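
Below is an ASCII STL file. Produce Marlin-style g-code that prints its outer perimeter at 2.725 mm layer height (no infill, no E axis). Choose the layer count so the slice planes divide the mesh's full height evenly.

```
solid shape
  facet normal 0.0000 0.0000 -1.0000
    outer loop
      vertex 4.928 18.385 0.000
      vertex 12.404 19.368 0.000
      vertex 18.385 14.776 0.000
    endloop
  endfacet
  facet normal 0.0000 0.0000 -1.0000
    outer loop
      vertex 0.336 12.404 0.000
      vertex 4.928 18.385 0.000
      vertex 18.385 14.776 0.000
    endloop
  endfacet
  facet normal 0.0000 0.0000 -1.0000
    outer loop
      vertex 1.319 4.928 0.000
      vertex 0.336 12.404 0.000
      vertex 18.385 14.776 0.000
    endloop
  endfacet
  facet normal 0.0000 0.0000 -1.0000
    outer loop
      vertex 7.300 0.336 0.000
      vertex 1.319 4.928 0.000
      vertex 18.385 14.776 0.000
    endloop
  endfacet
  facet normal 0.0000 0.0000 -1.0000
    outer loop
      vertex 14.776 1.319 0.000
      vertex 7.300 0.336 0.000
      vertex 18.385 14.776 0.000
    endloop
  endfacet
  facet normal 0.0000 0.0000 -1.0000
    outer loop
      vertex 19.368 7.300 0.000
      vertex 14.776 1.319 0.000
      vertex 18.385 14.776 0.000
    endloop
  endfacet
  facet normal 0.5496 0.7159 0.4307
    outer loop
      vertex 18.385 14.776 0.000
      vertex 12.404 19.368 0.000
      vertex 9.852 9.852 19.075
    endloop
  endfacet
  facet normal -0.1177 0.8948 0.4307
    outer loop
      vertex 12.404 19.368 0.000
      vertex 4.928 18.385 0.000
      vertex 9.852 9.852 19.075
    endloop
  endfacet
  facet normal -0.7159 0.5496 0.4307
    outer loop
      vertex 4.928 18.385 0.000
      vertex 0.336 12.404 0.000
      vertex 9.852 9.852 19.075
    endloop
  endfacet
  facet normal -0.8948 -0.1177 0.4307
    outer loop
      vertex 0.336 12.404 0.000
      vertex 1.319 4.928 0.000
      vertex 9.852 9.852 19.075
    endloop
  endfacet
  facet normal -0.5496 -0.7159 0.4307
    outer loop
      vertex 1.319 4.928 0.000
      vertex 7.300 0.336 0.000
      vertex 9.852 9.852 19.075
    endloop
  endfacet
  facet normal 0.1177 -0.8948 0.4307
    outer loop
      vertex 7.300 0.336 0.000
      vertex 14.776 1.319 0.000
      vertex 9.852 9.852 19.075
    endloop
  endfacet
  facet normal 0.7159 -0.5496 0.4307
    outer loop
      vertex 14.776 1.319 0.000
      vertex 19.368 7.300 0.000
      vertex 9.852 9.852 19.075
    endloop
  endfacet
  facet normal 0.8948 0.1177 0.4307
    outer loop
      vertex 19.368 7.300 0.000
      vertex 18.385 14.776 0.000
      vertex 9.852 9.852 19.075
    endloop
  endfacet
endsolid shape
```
; perimeter-only toolpath
G21 ; units = mm
G90 ; absolute positioning
G28 ; home
; layer 1
G0 Z2.725
G0 X17.166 Y14.073
G1 X12.039 Y18.009
G1 X5.631 Y17.166
G1 X1.695 Y12.039
G1 X2.538 Y5.631
G1 X7.665 Y1.695
G1 X14.073 Y2.538
G1 X18.009 Y7.665
G1 X17.166 Y14.073
; layer 2
G0 Z5.450
G0 X15.947 Y13.369
G1 X11.675 Y16.649
G1 X6.335 Y15.947
G1 X3.055 Y11.675
G1 X3.757 Y6.335
G1 X8.029 Y3.055
G1 X13.369 Y3.757
G1 X16.649 Y8.029
G1 X15.947 Y13.369
; layer 3
G0 Z8.175
G0 X14.728 Y12.666
G1 X11.310 Y15.290
G1 X7.038 Y14.728
G1 X4.414 Y11.310
G1 X4.976 Y7.038
G1 X8.394 Y4.414
G1 X12.666 Y4.976
G1 X15.290 Y8.394
G1 X14.728 Y12.666
; layer 4
G0 Z10.900
G0 X13.509 Y11.962
G1 X10.946 Y13.930
G1 X7.742 Y13.509
G1 X5.774 Y10.946
G1 X6.195 Y7.742
G1 X8.758 Y5.774
G1 X11.962 Y6.195
G1 X13.930 Y8.758
G1 X13.509 Y11.962
; layer 5
G0 Z13.625
G0 X12.290 Y11.259
G1 X10.581 Y12.571
G1 X8.445 Y12.290
G1 X7.133 Y10.581
G1 X7.414 Y8.445
G1 X9.123 Y7.133
G1 X11.259 Y7.414
G1 X12.571 Y9.123
G1 X12.290 Y11.259
; layer 6
G0 Z16.350
G0 X11.071 Y10.555
G1 X10.217 Y11.211
G1 X9.149 Y11.071
G1 X8.493 Y10.217
G1 X8.633 Y9.149
G1 X9.487 Y8.493
G1 X10.555 Y8.633
G1 X11.211 Y9.487
G1 X11.071 Y10.555
M2 ; end

The solid is a regular 8-sided pyramid, base circumscribed radius ≈ 9.85 mm, apex at z ≈ 19.1 mm. Slicing at Δz = 2.725 mm — 7 equal slices spanning the solid's height, so layer i sits at z = i·h/7 — gives 6 non-empty perimeters. Each is a 8-segment closed polygon; G0 lifts to the layer z and rapids to the start vertex, then G1 traces the edges. The cross-section shrinks linearly with z (the slice at the apex is degenerate and omitted).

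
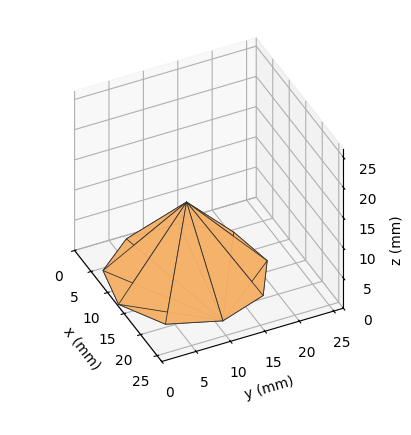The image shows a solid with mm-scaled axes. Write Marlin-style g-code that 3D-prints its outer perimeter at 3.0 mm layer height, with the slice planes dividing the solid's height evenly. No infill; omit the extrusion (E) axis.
Reading the render: the shape is a regular 9-sided pyramid, base circumscribed radius ≈ 11 mm, apex at z ≈ 12 mm (dimensions read to the nearest mm from the axis ticks). For the g-code, the solid's height is divided into equal slices at the stated Δz and each level perimeter traced with G1 moves after a G0 lift.

; perimeter-only toolpath
G21 ; units = mm
G90 ; absolute positioning
G28 ; home
; layer 1
G0 Z3.0
G0 X19.2 Y11.0
G1 X17.3 Y16.3
G1 X12.4 Y19.1
G1 X6.9 Y18.1
G1 X3.3 Y13.9
G1 X3.3 Y8.2
G1 X6.9 Y3.9
G1 X12.4 Y2.9
G1 X17.3 Y5.7
G1 X19.2 Y11.0
; layer 2
G0 Z6.0
G0 X16.5 Y11.0
G1 X15.2 Y14.6
G1 X11.9 Y16.4
G1 X8.2 Y15.8
G1 X5.8 Y12.9
G1 X5.8 Y9.1
G1 X8.2 Y6.2
G1 X11.9 Y5.6
G1 X15.2 Y7.5
G1 X16.5 Y11.0
; layer 3
G0 Z9.0
G0 X13.8 Y11.0
G1 X13.1 Y12.8
G1 X11.5 Y13.7
G1 X9.6 Y13.4
G1 X8.4 Y11.9
G1 X8.4 Y10.1
G1 X9.6 Y8.6
G1 X11.5 Y8.3
G1 X13.1 Y9.2
G1 X13.8 Y11.0
M2 ; end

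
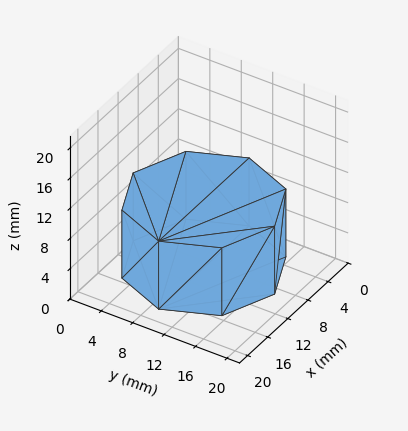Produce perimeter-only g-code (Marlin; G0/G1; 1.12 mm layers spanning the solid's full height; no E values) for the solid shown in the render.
Reading the render: the shape is a regular 8-sided prism (a cylinder approximated with 8 flat sides), circumscribed radius ≈ 9 mm, height ≈ 9 mm (dimensions read to the nearest mm from the axis ticks). For the g-code, the solid's height is divided into equal slices at the stated Δz and each level perimeter traced with G1 moves after a G0 lift.

; perimeter-only toolpath
G21 ; units = mm
G90 ; absolute positioning
G28 ; home
; layer 1
G0 Z1.12
G0 X18.00 Y9.00
G1 X15.36 Y15.36
G1 X9.00 Y18.00
G1 X2.64 Y15.36
G1 X0.00 Y9.00
G1 X2.64 Y2.64
G1 X9.00 Y0.00
G1 X15.36 Y2.64
G1 X18.00 Y9.00
; layer 2
G0 Z2.25
G0 X18.00 Y9.00
G1 X15.36 Y15.36
G1 X9.00 Y18.00
G1 X2.64 Y15.36
G1 X0.00 Y9.00
G1 X2.64 Y2.64
G1 X9.00 Y0.00
G1 X15.36 Y2.64
G1 X18.00 Y9.00
; layer 3
G0 Z3.38
G0 X18.00 Y9.00
G1 X15.36 Y15.36
G1 X9.00 Y18.00
G1 X2.64 Y15.36
G1 X0.00 Y9.00
G1 X2.64 Y2.64
G1 X9.00 Y0.00
G1 X15.36 Y2.64
G1 X18.00 Y9.00
; layer 4
G0 Z4.50
G0 X18.00 Y9.00
G1 X15.36 Y15.36
G1 X9.00 Y18.00
G1 X2.64 Y15.36
G1 X0.00 Y9.00
G1 X2.64 Y2.64
G1 X9.00 Y0.00
G1 X15.36 Y2.64
G1 X18.00 Y9.00
; layer 5
G0 Z5.62
G0 X18.00 Y9.00
G1 X15.36 Y15.36
G1 X9.00 Y18.00
G1 X2.64 Y15.36
G1 X0.00 Y9.00
G1 X2.64 Y2.64
G1 X9.00 Y0.00
G1 X15.36 Y2.64
G1 X18.00 Y9.00
; layer 6
G0 Z6.75
G0 X18.00 Y9.00
G1 X15.36 Y15.36
G1 X9.00 Y18.00
G1 X2.64 Y15.36
G1 X0.00 Y9.00
G1 X2.64 Y2.64
G1 X9.00 Y0.00
G1 X15.36 Y2.64
G1 X18.00 Y9.00
; layer 7
G0 Z7.88
G0 X18.00 Y9.00
G1 X15.36 Y15.36
G1 X9.00 Y18.00
G1 X2.64 Y15.36
G1 X0.00 Y9.00
G1 X2.64 Y2.64
G1 X9.00 Y0.00
G1 X15.36 Y2.64
G1 X18.00 Y9.00
; layer 8
G0 Z9.00
G0 X18.00 Y9.00
G1 X15.36 Y15.36
G1 X9.00 Y18.00
G1 X2.64 Y15.36
G1 X0.00 Y9.00
G1 X2.64 Y2.64
G1 X9.00 Y0.00
G1 X15.36 Y2.64
G1 X18.00 Y9.00
M2 ; end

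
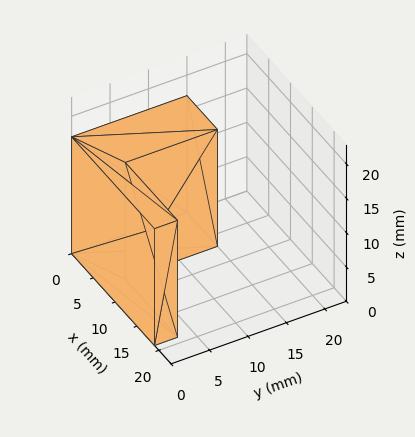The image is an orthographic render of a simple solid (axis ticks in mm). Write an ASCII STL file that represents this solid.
Reading the render: the shape is an L-shaped prism: outer 19 × 15 mm, arm thicknesses ≈ 3 mm (horizontal) and 7 mm (vertical), extruded 17 mm in z (dimensions read to the nearest mm from the axis ticks). For the STL, each face is triangulated and given an outward normal.

solid part
  facet normal 0.0000 0.0000 -1.0000
    outer loop
      vertex 19.000 3.000 0.000
      vertex 19.000 0.000 0.000
      vertex 0.000 0.000 0.000
    endloop
  endfacet
  facet normal 0.0000 0.0000 -1.0000
    outer loop
      vertex 7.000 3.000 0.000
      vertex 19.000 3.000 0.000
      vertex 0.000 0.000 0.000
    endloop
  endfacet
  facet normal 0.0000 0.0000 -1.0000
    outer loop
      vertex 7.000 15.000 0.000
      vertex 7.000 3.000 0.000
      vertex 0.000 0.000 0.000
    endloop
  endfacet
  facet normal 0.0000 0.0000 -1.0000
    outer loop
      vertex 0.000 15.000 0.000
      vertex 7.000 15.000 0.000
      vertex 0.000 0.000 0.000
    endloop
  endfacet
  facet normal 0.0000 0.0000 1.0000
    outer loop
      vertex 0.000 0.000 17.000
      vertex 19.000 0.000 17.000
      vertex 19.000 3.000 17.000
    endloop
  endfacet
  facet normal 0.0000 0.0000 1.0000
    outer loop
      vertex 0.000 0.000 17.000
      vertex 19.000 3.000 17.000
      vertex 7.000 3.000 17.000
    endloop
  endfacet
  facet normal 0.0000 0.0000 1.0000
    outer loop
      vertex 0.000 0.000 17.000
      vertex 7.000 3.000 17.000
      vertex 7.000 15.000 17.000
    endloop
  endfacet
  facet normal 0.0000 0.0000 1.0000
    outer loop
      vertex 0.000 0.000 17.000
      vertex 7.000 15.000 17.000
      vertex 0.000 15.000 17.000
    endloop
  endfacet
  facet normal 0.0000 -1.0000 0.0000
    outer loop
      vertex 0.000 0.000 0.000
      vertex 19.000 0.000 0.000
      vertex 19.000 0.000 17.000
    endloop
  endfacet
  facet normal 0.0000 -1.0000 0.0000
    outer loop
      vertex 0.000 0.000 0.000
      vertex 19.000 0.000 17.000
      vertex 0.000 0.000 17.000
    endloop
  endfacet
  facet normal 1.0000 0.0000 0.0000
    outer loop
      vertex 19.000 0.000 0.000
      vertex 19.000 3.000 0.000
      vertex 19.000 3.000 17.000
    endloop
  endfacet
  facet normal 1.0000 0.0000 0.0000
    outer loop
      vertex 19.000 0.000 0.000
      vertex 19.000 3.000 17.000
      vertex 19.000 0.000 17.000
    endloop
  endfacet
  facet normal 0.0000 1.0000 0.0000
    outer loop
      vertex 19.000 3.000 0.000
      vertex 7.000 3.000 0.000
      vertex 7.000 3.000 17.000
    endloop
  endfacet
  facet normal 0.0000 1.0000 0.0000
    outer loop
      vertex 19.000 3.000 0.000
      vertex 7.000 3.000 17.000
      vertex 19.000 3.000 17.000
    endloop
  endfacet
  facet normal 1.0000 0.0000 0.0000
    outer loop
      vertex 7.000 3.000 0.000
      vertex 7.000 15.000 0.000
      vertex 7.000 15.000 17.000
    endloop
  endfacet
  facet normal 1.0000 0.0000 0.0000
    outer loop
      vertex 7.000 3.000 0.000
      vertex 7.000 15.000 17.000
      vertex 7.000 3.000 17.000
    endloop
  endfacet
  facet normal 0.0000 1.0000 0.0000
    outer loop
      vertex 7.000 15.000 0.000
      vertex 0.000 15.000 0.000
      vertex 0.000 15.000 17.000
    endloop
  endfacet
  facet normal 0.0000 1.0000 0.0000
    outer loop
      vertex 7.000 15.000 0.000
      vertex 0.000 15.000 17.000
      vertex 7.000 15.000 17.000
    endloop
  endfacet
  facet normal -1.0000 0.0000 0.0000
    outer loop
      vertex 0.000 15.000 0.000
      vertex 0.000 0.000 0.000
      vertex 0.000 0.000 17.000
    endloop
  endfacet
  facet normal -1.0000 0.0000 0.0000
    outer loop
      vertex 0.000 15.000 0.000
      vertex 0.000 0.000 17.000
      vertex 0.000 15.000 17.000
    endloop
  endfacet
endsolid part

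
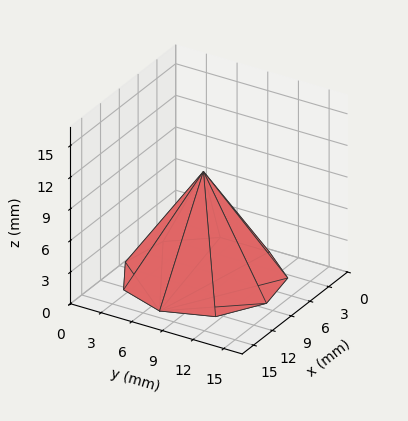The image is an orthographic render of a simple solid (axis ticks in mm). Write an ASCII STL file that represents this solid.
Reading the render: the shape is a regular 9-sided pyramid, base circumscribed radius ≈ 7 mm, apex at z ≈ 10 mm (dimensions read to the nearest mm from the axis ticks). For the STL, each face is triangulated and given an outward normal.

solid part
  facet normal 0.0000 0.0000 -1.0000
    outer loop
      vertex 8.2 13.9 0.0
      vertex 12.4 11.5 0.0
      vertex 14.0 7.0 0.0
    endloop
  endfacet
  facet normal 0.0000 0.0000 -1.0000
    outer loop
      vertex 3.5 13.1 0.0
      vertex 8.2 13.9 0.0
      vertex 14.0 7.0 0.0
    endloop
  endfacet
  facet normal 0.0000 0.0000 -1.0000
    outer loop
      vertex 0.4 9.4 0.0
      vertex 3.5 13.1 0.0
      vertex 14.0 7.0 0.0
    endloop
  endfacet
  facet normal 0.0000 0.0000 -1.0000
    outer loop
      vertex 0.4 4.6 0.0
      vertex 0.4 9.4 0.0
      vertex 14.0 7.0 0.0
    endloop
  endfacet
  facet normal 0.0000 0.0000 -1.0000
    outer loop
      vertex 3.5 0.9 0.0
      vertex 0.4 4.6 0.0
      vertex 14.0 7.0 0.0
    endloop
  endfacet
  facet normal 0.0000 0.0000 -1.0000
    outer loop
      vertex 8.2 0.1 0.0
      vertex 3.5 0.9 0.0
      vertex 14.0 7.0 0.0
    endloop
  endfacet
  facet normal 0.0000 0.0000 -1.0000
    outer loop
      vertex 12.4 2.5 0.0
      vertex 8.2 0.1 0.0
      vertex 14.0 7.0 0.0
    endloop
  endfacet
  facet normal 0.7865 0.2797 0.5506
    outer loop
      vertex 14.0 7.0 0.0
      vertex 12.4 11.5 0.0
      vertex 7.0 7.0 10.0
    endloop
  endfacet
  facet normal 0.4143 0.7251 0.5500
    outer loop
      vertex 12.4 11.5 0.0
      vertex 8.2 13.9 0.0
      vertex 7.0 7.0 10.0
    endloop
  endfacet
  facet normal -0.1400 0.8227 0.5509
    outer loop
      vertex 8.2 13.9 0.0
      vertex 3.5 13.1 0.0
      vertex 7.0 7.0 10.0
    endloop
  endfacet
  facet normal -0.6397 0.5360 0.5509
    outer loop
      vertex 3.5 13.1 0.0
      vertex 0.4 9.4 0.0
      vertex 7.0 7.0 10.0
    endloop
  endfacet
  facet normal -0.8346 0.0000 0.5508
    outer loop
      vertex 0.4 9.4 0.0
      vertex 0.4 4.6 0.0
      vertex 7.0 7.0 10.0
    endloop
  endfacet
  facet normal -0.6397 -0.5360 0.5509
    outer loop
      vertex 0.4 4.6 0.0
      vertex 3.5 0.9 0.0
      vertex 7.0 7.0 10.0
    endloop
  endfacet
  facet normal -0.1400 -0.8227 0.5509
    outer loop
      vertex 3.5 0.9 0.0
      vertex 8.2 0.1 0.0
      vertex 7.0 7.0 10.0
    endloop
  endfacet
  facet normal 0.4143 -0.7251 0.5500
    outer loop
      vertex 8.2 0.1 0.0
      vertex 12.4 2.5 0.0
      vertex 7.0 7.0 10.0
    endloop
  endfacet
  facet normal 0.7865 -0.2797 0.5506
    outer loop
      vertex 12.4 2.5 0.0
      vertex 14.0 7.0 0.0
      vertex 7.0 7.0 10.0
    endloop
  endfacet
endsolid part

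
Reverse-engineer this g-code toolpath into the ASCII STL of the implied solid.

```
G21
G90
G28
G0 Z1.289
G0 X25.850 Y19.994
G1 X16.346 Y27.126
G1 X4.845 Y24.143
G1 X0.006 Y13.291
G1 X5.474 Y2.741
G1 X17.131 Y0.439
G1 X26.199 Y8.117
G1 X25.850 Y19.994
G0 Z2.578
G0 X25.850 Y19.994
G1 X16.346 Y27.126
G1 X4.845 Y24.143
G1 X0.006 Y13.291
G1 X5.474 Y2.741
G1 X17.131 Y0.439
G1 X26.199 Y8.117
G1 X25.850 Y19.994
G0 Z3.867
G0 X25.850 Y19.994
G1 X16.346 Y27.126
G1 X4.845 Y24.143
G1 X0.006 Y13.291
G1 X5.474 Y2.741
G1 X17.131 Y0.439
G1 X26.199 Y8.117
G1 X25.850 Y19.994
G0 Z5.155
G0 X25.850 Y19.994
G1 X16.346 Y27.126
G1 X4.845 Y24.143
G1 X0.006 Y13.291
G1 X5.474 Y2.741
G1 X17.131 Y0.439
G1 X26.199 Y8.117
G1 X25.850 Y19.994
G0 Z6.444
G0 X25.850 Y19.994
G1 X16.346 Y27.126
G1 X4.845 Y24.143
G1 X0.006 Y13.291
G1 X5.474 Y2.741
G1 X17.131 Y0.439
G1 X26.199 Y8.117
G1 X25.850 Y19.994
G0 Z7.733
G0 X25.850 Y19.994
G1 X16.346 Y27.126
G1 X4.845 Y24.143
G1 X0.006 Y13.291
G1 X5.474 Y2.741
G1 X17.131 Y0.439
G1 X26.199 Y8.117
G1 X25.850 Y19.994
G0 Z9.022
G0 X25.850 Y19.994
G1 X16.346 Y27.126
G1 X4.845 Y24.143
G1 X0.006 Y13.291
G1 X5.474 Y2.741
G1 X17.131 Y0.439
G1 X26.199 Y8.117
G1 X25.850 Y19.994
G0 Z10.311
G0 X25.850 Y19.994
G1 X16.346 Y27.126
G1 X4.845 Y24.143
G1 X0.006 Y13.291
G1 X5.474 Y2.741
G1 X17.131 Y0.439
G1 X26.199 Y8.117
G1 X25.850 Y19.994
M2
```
solid part
  facet normal 0.0000 0.0000 -1.0000
    outer loop
      vertex 4.845 24.143 0.000
      vertex 16.346 27.126 0.000
      vertex 25.850 19.994 0.000
    endloop
  endfacet
  facet normal 0.0000 0.0000 -1.0000
    outer loop
      vertex 0.006 13.291 0.000
      vertex 4.845 24.143 0.000
      vertex 25.850 19.994 0.000
    endloop
  endfacet
  facet normal 0.0000 0.0000 -1.0000
    outer loop
      vertex 5.474 2.741 0.000
      vertex 0.006 13.291 0.000
      vertex 25.850 19.994 0.000
    endloop
  endfacet
  facet normal 0.0000 0.0000 -1.0000
    outer loop
      vertex 17.131 0.439 0.000
      vertex 5.474 2.741 0.000
      vertex 25.850 19.994 0.000
    endloop
  endfacet
  facet normal 0.0000 0.0000 -1.0000
    outer loop
      vertex 26.199 8.117 0.000
      vertex 17.131 0.439 0.000
      vertex 25.850 19.994 0.000
    endloop
  endfacet
  facet normal 0.0000 0.0000 1.0000
    outer loop
      vertex 25.850 19.994 10.311
      vertex 16.346 27.126 10.311
      vertex 4.845 24.143 10.311
    endloop
  endfacet
  facet normal 0.0000 0.0000 1.0000
    outer loop
      vertex 25.850 19.994 10.311
      vertex 4.845 24.143 10.311
      vertex 0.006 13.291 10.311
    endloop
  endfacet
  facet normal 0.0000 0.0000 1.0000
    outer loop
      vertex 25.850 19.994 10.311
      vertex 0.006 13.291 10.311
      vertex 5.474 2.741 10.311
    endloop
  endfacet
  facet normal 0.0000 0.0000 1.0000
    outer loop
      vertex 25.850 19.994 10.311
      vertex 5.474 2.741 10.311
      vertex 17.131 0.439 10.311
    endloop
  endfacet
  facet normal 0.0000 0.0000 1.0000
    outer loop
      vertex 25.850 19.994 10.311
      vertex 17.131 0.439 10.311
      vertex 26.199 8.117 10.311
    endloop
  endfacet
  facet normal 0.6002 0.7998 0.0000
    outer loop
      vertex 25.850 19.994 0.000
      vertex 16.346 27.126 0.000
      vertex 16.346 27.126 10.311
    endloop
  endfacet
  facet normal 0.6002 0.7998 0.0000
    outer loop
      vertex 25.850 19.994 0.000
      vertex 16.346 27.126 10.311
      vertex 25.850 19.994 10.311
    endloop
  endfacet
  facet normal -0.2511 0.9680 0.0000
    outer loop
      vertex 16.346 27.126 0.000
      vertex 4.845 24.143 0.000
      vertex 4.845 24.143 10.311
    endloop
  endfacet
  facet normal -0.2511 0.9680 0.0000
    outer loop
      vertex 16.346 27.126 0.000
      vertex 4.845 24.143 10.311
      vertex 16.346 27.126 10.311
    endloop
  endfacet
  facet normal -0.9133 0.4073 0.0000
    outer loop
      vertex 4.845 24.143 0.000
      vertex 0.006 13.291 0.000
      vertex 0.006 13.291 10.311
    endloop
  endfacet
  facet normal -0.9133 0.4073 0.0000
    outer loop
      vertex 4.845 24.143 0.000
      vertex 0.006 13.291 10.311
      vertex 4.845 24.143 10.311
    endloop
  endfacet
  facet normal -0.8878 -0.4602 0.0000
    outer loop
      vertex 0.006 13.291 0.000
      vertex 5.474 2.741 0.000
      vertex 5.474 2.741 10.311
    endloop
  endfacet
  facet normal -0.8878 -0.4602 0.0000
    outer loop
      vertex 0.006 13.291 0.000
      vertex 5.474 2.741 10.311
      vertex 0.006 13.291 10.311
    endloop
  endfacet
  facet normal -0.1937 -0.9811 0.0000
    outer loop
      vertex 5.474 2.741 0.000
      vertex 17.131 0.439 0.000
      vertex 17.131 0.439 10.311
    endloop
  endfacet
  facet normal -0.1937 -0.9811 0.0000
    outer loop
      vertex 5.474 2.741 0.000
      vertex 17.131 0.439 10.311
      vertex 5.474 2.741 10.311
    endloop
  endfacet
  facet normal 0.6462 -0.7632 0.0000
    outer loop
      vertex 17.131 0.439 0.000
      vertex 26.199 8.117 0.000
      vertex 26.199 8.117 10.311
    endloop
  endfacet
  facet normal 0.6462 -0.7632 0.0000
    outer loop
      vertex 17.131 0.439 0.000
      vertex 26.199 8.117 10.311
      vertex 17.131 0.439 10.311
    endloop
  endfacet
  facet normal 0.9996 0.0294 0.0000
    outer loop
      vertex 26.199 8.117 0.000
      vertex 25.850 19.994 0.000
      vertex 25.850 19.994 10.311
    endloop
  endfacet
  facet normal 0.9996 0.0294 0.0000
    outer loop
      vertex 26.199 8.117 0.000
      vertex 25.850 19.994 10.311
      vertex 26.199 8.117 10.311
    endloop
  endfacet
endsolid part

The G0 Z moves step by Δz≈1.289 mm. Every layer's G1 loop is the same polygon, so the solid is a straight extrusion of it from z=0 to z≈10.3. Closing with flat bottom and top caps and triangulating gives 24 facets — a regular 7-sided prism (a cylinder approximated with 7 flat sides), circumscribed radius ≈ 13.7 mm, height ≈ 10.3 mm.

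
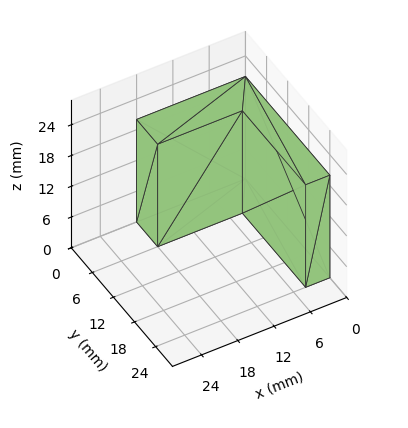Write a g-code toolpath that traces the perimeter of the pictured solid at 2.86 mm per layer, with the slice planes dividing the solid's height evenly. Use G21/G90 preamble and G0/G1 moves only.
Reading the render: the shape is an L-shaped prism: outer 18 × 24 mm, arm thicknesses ≈ 6 mm (horizontal) and 4 mm (vertical), extruded 20 mm in z (dimensions read to the nearest mm from the axis ticks). For the g-code, the solid's height is divided into equal slices at the stated Δz and each level perimeter traced with G1 moves after a G0 lift.

; perimeter-only toolpath
G21 ; units = mm
G90 ; absolute positioning
G28 ; home
; layer 1
G0 Z2.86
G0 X0.00 Y0.00
G1 X18.00 Y0.00
G1 X18.00 Y6.00
G1 X4.00 Y6.00
G1 X4.00 Y24.00
G1 X0.00 Y24.00
G1 X0.00 Y0.00
; layer 2
G0 Z5.71
G0 X0.00 Y0.00
G1 X18.00 Y0.00
G1 X18.00 Y6.00
G1 X4.00 Y6.00
G1 X4.00 Y24.00
G1 X0.00 Y24.00
G1 X0.00 Y0.00
; layer 3
G0 Z8.57
G0 X0.00 Y0.00
G1 X18.00 Y0.00
G1 X18.00 Y6.00
G1 X4.00 Y6.00
G1 X4.00 Y24.00
G1 X0.00 Y24.00
G1 X0.00 Y0.00
; layer 4
G0 Z11.43
G0 X0.00 Y0.00
G1 X18.00 Y0.00
G1 X18.00 Y6.00
G1 X4.00 Y6.00
G1 X4.00 Y24.00
G1 X0.00 Y24.00
G1 X0.00 Y0.00
; layer 5
G0 Z14.29
G0 X0.00 Y0.00
G1 X18.00 Y0.00
G1 X18.00 Y6.00
G1 X4.00 Y6.00
G1 X4.00 Y24.00
G1 X0.00 Y24.00
G1 X0.00 Y0.00
; layer 6
G0 Z17.14
G0 X0.00 Y0.00
G1 X18.00 Y0.00
G1 X18.00 Y6.00
G1 X4.00 Y6.00
G1 X4.00 Y24.00
G1 X0.00 Y24.00
G1 X0.00 Y0.00
; layer 7
G0 Z20.00
G0 X0.00 Y0.00
G1 X18.00 Y0.00
G1 X18.00 Y6.00
G1 X4.00 Y6.00
G1 X4.00 Y24.00
G1 X0.00 Y24.00
G1 X0.00 Y0.00
M2 ; end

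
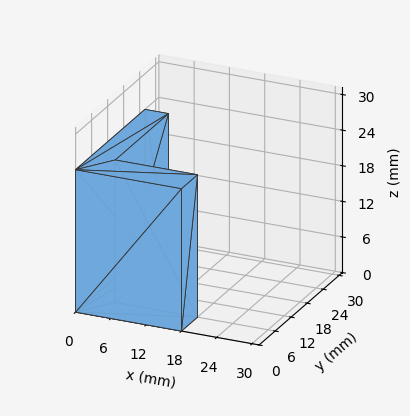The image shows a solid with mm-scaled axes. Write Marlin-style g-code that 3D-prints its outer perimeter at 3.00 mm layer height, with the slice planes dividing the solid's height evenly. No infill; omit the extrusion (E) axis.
Reading the render: the shape is an L-shaped prism: outer 18 × 26 mm, arm thicknesses ≈ 6 mm (horizontal) and 4 mm (vertical), extruded 24 mm in z (dimensions read to the nearest mm from the axis ticks). For the g-code, the solid's height is divided into equal slices at the stated Δz and each level perimeter traced with G1 moves after a G0 lift.

; perimeter-only toolpath
G21 ; units = mm
G90 ; absolute positioning
G28 ; home
; layer 1
G0 Z3.00
G0 X0.00 Y0.00
G1 X18.00 Y0.00
G1 X18.00 Y6.00
G1 X4.00 Y6.00
G1 X4.00 Y26.00
G1 X0.00 Y26.00
G1 X0.00 Y0.00
; layer 2
G0 Z6.00
G0 X0.00 Y0.00
G1 X18.00 Y0.00
G1 X18.00 Y6.00
G1 X4.00 Y6.00
G1 X4.00 Y26.00
G1 X0.00 Y26.00
G1 X0.00 Y0.00
; layer 3
G0 Z9.00
G0 X0.00 Y0.00
G1 X18.00 Y0.00
G1 X18.00 Y6.00
G1 X4.00 Y6.00
G1 X4.00 Y26.00
G1 X0.00 Y26.00
G1 X0.00 Y0.00
; layer 4
G0 Z12.00
G0 X0.00 Y0.00
G1 X18.00 Y0.00
G1 X18.00 Y6.00
G1 X4.00 Y6.00
G1 X4.00 Y26.00
G1 X0.00 Y26.00
G1 X0.00 Y0.00
; layer 5
G0 Z15.00
G0 X0.00 Y0.00
G1 X18.00 Y0.00
G1 X18.00 Y6.00
G1 X4.00 Y6.00
G1 X4.00 Y26.00
G1 X0.00 Y26.00
G1 X0.00 Y0.00
; layer 6
G0 Z18.00
G0 X0.00 Y0.00
G1 X18.00 Y0.00
G1 X18.00 Y6.00
G1 X4.00 Y6.00
G1 X4.00 Y26.00
G1 X0.00 Y26.00
G1 X0.00 Y0.00
; layer 7
G0 Z21.00
G0 X0.00 Y0.00
G1 X18.00 Y0.00
G1 X18.00 Y6.00
G1 X4.00 Y6.00
G1 X4.00 Y26.00
G1 X0.00 Y26.00
G1 X0.00 Y0.00
; layer 8
G0 Z24.00
G0 X0.00 Y0.00
G1 X18.00 Y0.00
G1 X18.00 Y6.00
G1 X4.00 Y6.00
G1 X4.00 Y26.00
G1 X0.00 Y26.00
G1 X0.00 Y0.00
M2 ; end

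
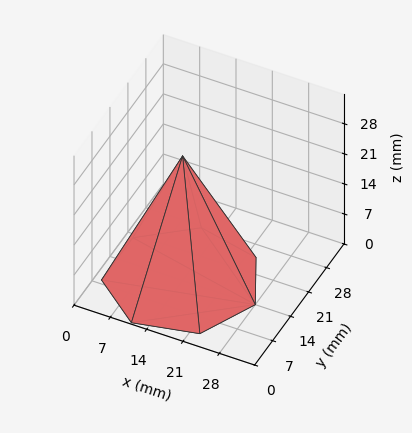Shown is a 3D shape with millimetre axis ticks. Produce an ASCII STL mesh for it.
Reading the render: the shape is a regular 7-sided pyramid, base circumscribed radius ≈ 14 mm, apex at z ≈ 29 mm (dimensions read to the nearest mm from the axis ticks). For the STL, each face is triangulated and given an outward normal.

solid part
  facet normal 0.0000 0.0000 -1.0000
    outer loop
      vertex 10.885 27.649 0.000
      vertex 22.729 24.946 0.000
      vertex 28.000 14.000 0.000
    endloop
  endfacet
  facet normal 0.0000 0.0000 -1.0000
    outer loop
      vertex 1.386 20.074 0.000
      vertex 10.885 27.649 0.000
      vertex 28.000 14.000 0.000
    endloop
  endfacet
  facet normal 0.0000 0.0000 -1.0000
    outer loop
      vertex 1.386 7.926 0.000
      vertex 1.386 20.074 0.000
      vertex 28.000 14.000 0.000
    endloop
  endfacet
  facet normal 0.0000 0.0000 -1.0000
    outer loop
      vertex 10.885 0.351 0.000
      vertex 1.386 7.926 0.000
      vertex 28.000 14.000 0.000
    endloop
  endfacet
  facet normal 0.0000 0.0000 -1.0000
    outer loop
      vertex 22.729 3.054 0.000
      vertex 10.885 0.351 0.000
      vertex 28.000 14.000 0.000
    endloop
  endfacet
  facet normal 0.8262 0.3979 0.3989
    outer loop
      vertex 28.000 14.000 0.000
      vertex 22.729 24.946 0.000
      vertex 14.000 14.000 29.000
    endloop
  endfacet
  facet normal 0.2040 0.8940 0.3989
    outer loop
      vertex 22.729 24.946 0.000
      vertex 10.885 27.649 0.000
      vertex 14.000 14.000 29.000
    endloop
  endfacet
  facet normal -0.5717 0.7170 0.3989
    outer loop
      vertex 10.885 27.649 0.000
      vertex 1.386 20.074 0.000
      vertex 14.000 14.000 29.000
    endloop
  endfacet
  facet normal -0.9170 0.0000 0.3989
    outer loop
      vertex 1.386 20.074 0.000
      vertex 1.386 7.926 0.000
      vertex 14.000 14.000 29.000
    endloop
  endfacet
  facet normal -0.5717 -0.7170 0.3989
    outer loop
      vertex 1.386 7.926 0.000
      vertex 10.885 0.351 0.000
      vertex 14.000 14.000 29.000
    endloop
  endfacet
  facet normal 0.2040 -0.8940 0.3989
    outer loop
      vertex 10.885 0.351 0.000
      vertex 22.729 3.054 0.000
      vertex 14.000 14.000 29.000
    endloop
  endfacet
  facet normal 0.8262 -0.3979 0.3989
    outer loop
      vertex 22.729 3.054 0.000
      vertex 28.000 14.000 0.000
      vertex 14.000 14.000 29.000
    endloop
  endfacet
endsolid part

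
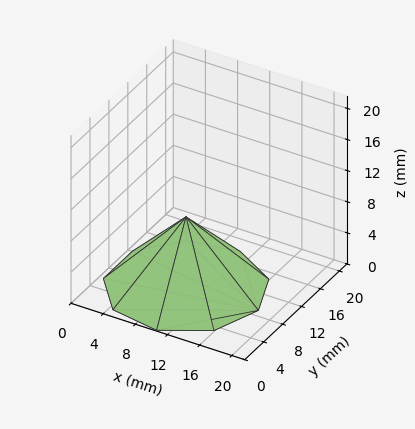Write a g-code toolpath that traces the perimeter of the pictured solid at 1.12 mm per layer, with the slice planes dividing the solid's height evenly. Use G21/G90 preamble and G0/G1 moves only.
Reading the render: the shape is a regular 9-sided pyramid, base circumscribed radius ≈ 9 mm, apex at z ≈ 9 mm (dimensions read to the nearest mm from the axis ticks). For the g-code, the solid's height is divided into equal slices at the stated Δz and each level perimeter traced with G1 moves after a G0 lift.

; perimeter-only toolpath
G21 ; units = mm
G90 ; absolute positioning
G28 ; home
; layer 1
G0 Z1.12
G0 X16.88 Y9.00
G1 X15.03 Y14.07
G1 X10.37 Y16.75
G1 X5.06 Y15.82
G1 X1.60 Y11.70
G1 X1.60 Y6.30
G1 X5.06 Y2.18
G1 X10.37 Y1.25
G1 X15.03 Y3.93
G1 X16.88 Y9.00
; layer 2
G0 Z2.25
G0 X15.75 Y9.00
G1 X14.17 Y13.34
G1 X10.17 Y15.64
G1 X5.62 Y14.84
G1 X2.66 Y11.31
G1 X2.66 Y6.69
G1 X5.62 Y3.16
G1 X10.17 Y2.35
G1 X14.17 Y4.66
G1 X15.75 Y9.00
; layer 3
G0 Z3.38
G0 X14.62 Y9.00
G1 X13.31 Y12.62
G1 X9.98 Y14.54
G1 X6.19 Y13.87
G1 X3.71 Y10.93
G1 X3.71 Y7.08
G1 X6.19 Y4.13
G1 X9.98 Y3.46
G1 X13.31 Y5.38
G1 X14.62 Y9.00
; layer 4
G0 Z4.50
G0 X13.50 Y9.00
G1 X12.45 Y11.89
G1 X9.78 Y13.43
G1 X6.75 Y12.89
G1 X4.77 Y10.54
G1 X4.77 Y7.46
G1 X6.75 Y5.11
G1 X9.78 Y4.57
G1 X12.45 Y6.11
G1 X13.50 Y9.00
; layer 5
G0 Z5.62
G0 X12.38 Y9.00
G1 X11.58 Y11.17
G1 X9.59 Y12.32
G1 X7.31 Y11.92
G1 X5.83 Y10.16
G1 X5.83 Y7.84
G1 X7.31 Y6.08
G1 X9.59 Y5.68
G1 X11.58 Y6.83
G1 X12.38 Y9.00
; layer 6
G0 Z6.75
G0 X11.25 Y9.00
G1 X10.72 Y10.45
G1 X9.39 Y11.21
G1 X7.88 Y10.95
G1 X6.88 Y9.77
G1 X6.88 Y8.23
G1 X7.88 Y7.05
G1 X9.39 Y6.79
G1 X10.72 Y7.55
G1 X11.25 Y9.00
; layer 7
G0 Z7.88
G0 X10.12 Y9.00
G1 X9.86 Y9.72
G1 X9.20 Y10.11
G1 X8.44 Y9.97
G1 X7.94 Y9.38
G1 X7.94 Y8.62
G1 X8.44 Y8.03
G1 X9.20 Y7.89
G1 X9.86 Y8.28
G1 X10.12 Y9.00
M2 ; end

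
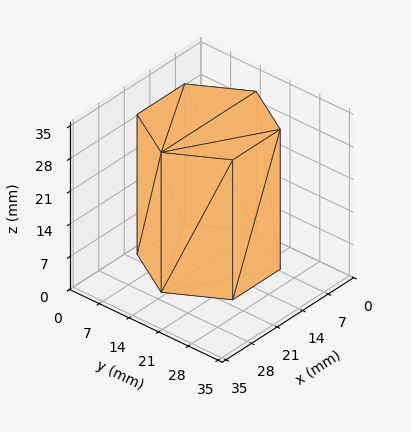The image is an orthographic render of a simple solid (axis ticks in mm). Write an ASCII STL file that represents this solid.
Reading the render: the shape is a regular 6-sided prism (a cylinder approximated with 6 flat sides), circumscribed radius ≈ 13 mm, height ≈ 30 mm (dimensions read to the nearest mm from the axis ticks). For the STL, each face is triangulated and given an outward normal.

solid part
  facet normal 0.0000 0.0000 -1.0000
    outer loop
      vertex 6.50 24.26 0.00
      vertex 19.50 24.26 0.00
      vertex 26.00 13.00 0.00
    endloop
  endfacet
  facet normal 0.0000 0.0000 -1.0000
    outer loop
      vertex 0.00 13.00 0.00
      vertex 6.50 24.26 0.00
      vertex 26.00 13.00 0.00
    endloop
  endfacet
  facet normal 0.0000 0.0000 -1.0000
    outer loop
      vertex 6.50 1.74 0.00
      vertex 0.00 13.00 0.00
      vertex 26.00 13.00 0.00
    endloop
  endfacet
  facet normal 0.0000 0.0000 -1.0000
    outer loop
      vertex 19.50 1.74 0.00
      vertex 6.50 1.74 0.00
      vertex 26.00 13.00 0.00
    endloop
  endfacet
  facet normal 0.0000 0.0000 1.0000
    outer loop
      vertex 26.00 13.00 30.00
      vertex 19.50 24.26 30.00
      vertex 6.50 24.26 30.00
    endloop
  endfacet
  facet normal 0.0000 0.0000 1.0000
    outer loop
      vertex 26.00 13.00 30.00
      vertex 6.50 24.26 30.00
      vertex 0.00 13.00 30.00
    endloop
  endfacet
  facet normal 0.0000 0.0000 1.0000
    outer loop
      vertex 26.00 13.00 30.00
      vertex 0.00 13.00 30.00
      vertex 6.50 1.74 30.00
    endloop
  endfacet
  facet normal 0.0000 0.0000 1.0000
    outer loop
      vertex 26.00 13.00 30.00
      vertex 6.50 1.74 30.00
      vertex 19.50 1.74 30.00
    endloop
  endfacet
  facet normal 0.8661 0.4999 0.0000
    outer loop
      vertex 26.00 13.00 0.00
      vertex 19.50 24.26 0.00
      vertex 19.50 24.26 30.00
    endloop
  endfacet
  facet normal 0.8661 0.4999 0.0000
    outer loop
      vertex 26.00 13.00 0.00
      vertex 19.50 24.26 30.00
      vertex 26.00 13.00 30.00
    endloop
  endfacet
  facet normal 0.0000 1.0000 0.0000
    outer loop
      vertex 19.50 24.26 0.00
      vertex 6.50 24.26 0.00
      vertex 6.50 24.26 30.00
    endloop
  endfacet
  facet normal 0.0000 1.0000 0.0000
    outer loop
      vertex 19.50 24.26 0.00
      vertex 6.50 24.26 30.00
      vertex 19.50 24.26 30.00
    endloop
  endfacet
  facet normal -0.8661 0.4999 0.0000
    outer loop
      vertex 6.50 24.26 0.00
      vertex 0.00 13.00 0.00
      vertex 0.00 13.00 30.00
    endloop
  endfacet
  facet normal -0.8661 0.4999 0.0000
    outer loop
      vertex 6.50 24.26 0.00
      vertex 0.00 13.00 30.00
      vertex 6.50 24.26 30.00
    endloop
  endfacet
  facet normal -0.8661 -0.4999 0.0000
    outer loop
      vertex 0.00 13.00 0.00
      vertex 6.50 1.74 0.00
      vertex 6.50 1.74 30.00
    endloop
  endfacet
  facet normal -0.8661 -0.4999 0.0000
    outer loop
      vertex 0.00 13.00 0.00
      vertex 6.50 1.74 30.00
      vertex 0.00 13.00 30.00
    endloop
  endfacet
  facet normal 0.0000 -1.0000 0.0000
    outer loop
      vertex 6.50 1.74 0.00
      vertex 19.50 1.74 0.00
      vertex 19.50 1.74 30.00
    endloop
  endfacet
  facet normal 0.0000 -1.0000 0.0000
    outer loop
      vertex 6.50 1.74 0.00
      vertex 19.50 1.74 30.00
      vertex 6.50 1.74 30.00
    endloop
  endfacet
  facet normal 0.8661 -0.4999 0.0000
    outer loop
      vertex 19.50 1.74 0.00
      vertex 26.00 13.00 0.00
      vertex 26.00 13.00 30.00
    endloop
  endfacet
  facet normal 0.8661 -0.4999 0.0000
    outer loop
      vertex 19.50 1.74 0.00
      vertex 26.00 13.00 30.00
      vertex 19.50 1.74 30.00
    endloop
  endfacet
endsolid part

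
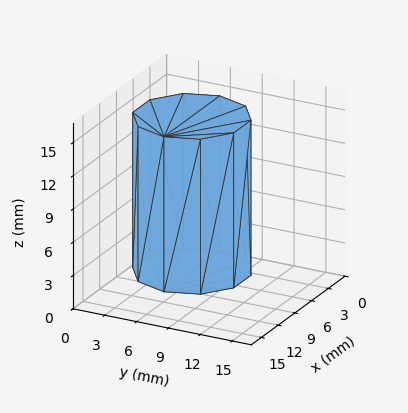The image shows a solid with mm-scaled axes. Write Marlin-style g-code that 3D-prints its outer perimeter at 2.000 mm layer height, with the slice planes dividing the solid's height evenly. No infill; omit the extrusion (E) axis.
Reading the render: the shape is a regular 10-sided prism (a cylinder approximated with 10 flat sides), circumscribed radius ≈ 5 mm, height ≈ 14 mm (dimensions read to the nearest mm from the axis ticks). For the g-code, the solid's height is divided into equal slices at the stated Δz and each level perimeter traced with G1 moves after a G0 lift.

; perimeter-only toolpath
G21 ; units = mm
G90 ; absolute positioning
G28 ; home
; layer 1
G0 Z2.000
G0 X10.000 Y5.000
G1 X9.045 Y7.939
G1 X6.545 Y9.755
G1 X3.455 Y9.755
G1 X0.955 Y7.939
G1 X0.000 Y5.000
G1 X0.955 Y2.061
G1 X3.455 Y0.245
G1 X6.545 Y0.245
G1 X9.045 Y2.061
G1 X10.000 Y5.000
; layer 2
G0 Z4.000
G0 X10.000 Y5.000
G1 X9.045 Y7.939
G1 X6.545 Y9.755
G1 X3.455 Y9.755
G1 X0.955 Y7.939
G1 X0.000 Y5.000
G1 X0.955 Y2.061
G1 X3.455 Y0.245
G1 X6.545 Y0.245
G1 X9.045 Y2.061
G1 X10.000 Y5.000
; layer 3
G0 Z6.000
G0 X10.000 Y5.000
G1 X9.045 Y7.939
G1 X6.545 Y9.755
G1 X3.455 Y9.755
G1 X0.955 Y7.939
G1 X0.000 Y5.000
G1 X0.955 Y2.061
G1 X3.455 Y0.245
G1 X6.545 Y0.245
G1 X9.045 Y2.061
G1 X10.000 Y5.000
; layer 4
G0 Z8.000
G0 X10.000 Y5.000
G1 X9.045 Y7.939
G1 X6.545 Y9.755
G1 X3.455 Y9.755
G1 X0.955 Y7.939
G1 X0.000 Y5.000
G1 X0.955 Y2.061
G1 X3.455 Y0.245
G1 X6.545 Y0.245
G1 X9.045 Y2.061
G1 X10.000 Y5.000
; layer 5
G0 Z10.000
G0 X10.000 Y5.000
G1 X9.045 Y7.939
G1 X6.545 Y9.755
G1 X3.455 Y9.755
G1 X0.955 Y7.939
G1 X0.000 Y5.000
G1 X0.955 Y2.061
G1 X3.455 Y0.245
G1 X6.545 Y0.245
G1 X9.045 Y2.061
G1 X10.000 Y5.000
; layer 6
G0 Z12.000
G0 X10.000 Y5.000
G1 X9.045 Y7.939
G1 X6.545 Y9.755
G1 X3.455 Y9.755
G1 X0.955 Y7.939
G1 X0.000 Y5.000
G1 X0.955 Y2.061
G1 X3.455 Y0.245
G1 X6.545 Y0.245
G1 X9.045 Y2.061
G1 X10.000 Y5.000
; layer 7
G0 Z14.000
G0 X10.000 Y5.000
G1 X9.045 Y7.939
G1 X6.545 Y9.755
G1 X3.455 Y9.755
G1 X0.955 Y7.939
G1 X0.000 Y5.000
G1 X0.955 Y2.061
G1 X3.455 Y0.245
G1 X6.545 Y0.245
G1 X9.045 Y2.061
G1 X10.000 Y5.000
M2 ; end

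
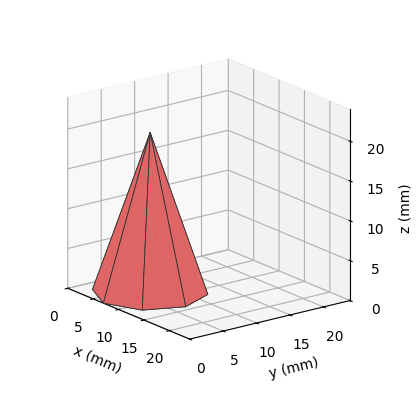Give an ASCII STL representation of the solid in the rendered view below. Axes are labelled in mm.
Reading the render: the shape is a regular 8-sided pyramid, base circumscribed radius ≈ 7 mm, apex at z ≈ 20 mm (dimensions read to the nearest mm from the axis ticks). For the STL, each face is triangulated and given an outward normal.

solid part
  facet normal 0.0000 0.0000 -1.0000
    outer loop
      vertex 7.0 14.0 0.0
      vertex 11.9 11.9 0.0
      vertex 14.0 7.0 0.0
    endloop
  endfacet
  facet normal 0.0000 0.0000 -1.0000
    outer loop
      vertex 2.1 11.9 0.0
      vertex 7.0 14.0 0.0
      vertex 14.0 7.0 0.0
    endloop
  endfacet
  facet normal 0.0000 0.0000 -1.0000
    outer loop
      vertex 0.0 7.0 0.0
      vertex 2.1 11.9 0.0
      vertex 14.0 7.0 0.0
    endloop
  endfacet
  facet normal 0.0000 0.0000 -1.0000
    outer loop
      vertex 2.1 2.1 0.0
      vertex 0.0 7.0 0.0
      vertex 14.0 7.0 0.0
    endloop
  endfacet
  facet normal 0.0000 0.0000 -1.0000
    outer loop
      vertex 7.0 0.0 0.0
      vertex 2.1 2.1 0.0
      vertex 14.0 7.0 0.0
    endloop
  endfacet
  facet normal 0.0000 0.0000 -1.0000
    outer loop
      vertex 11.9 2.1 0.0
      vertex 7.0 0.0 0.0
      vertex 14.0 7.0 0.0
    endloop
  endfacet
  facet normal 0.8750 0.3750 0.3062
    outer loop
      vertex 14.0 7.0 0.0
      vertex 11.9 11.9 0.0
      vertex 7.0 7.0 20.0
    endloop
  endfacet
  facet normal 0.3750 0.8750 0.3062
    outer loop
      vertex 11.9 11.9 0.0
      vertex 7.0 14.0 0.0
      vertex 7.0 7.0 20.0
    endloop
  endfacet
  facet normal -0.3750 0.8750 0.3062
    outer loop
      vertex 7.0 14.0 0.0
      vertex 2.1 11.9 0.0
      vertex 7.0 7.0 20.0
    endloop
  endfacet
  facet normal -0.8750 0.3750 0.3062
    outer loop
      vertex 2.1 11.9 0.0
      vertex 0.0 7.0 0.0
      vertex 7.0 7.0 20.0
    endloop
  endfacet
  facet normal -0.8750 -0.3750 0.3062
    outer loop
      vertex 0.0 7.0 0.0
      vertex 2.1 2.1 0.0
      vertex 7.0 7.0 20.0
    endloop
  endfacet
  facet normal -0.3750 -0.8750 0.3062
    outer loop
      vertex 2.1 2.1 0.0
      vertex 7.0 0.0 0.0
      vertex 7.0 7.0 20.0
    endloop
  endfacet
  facet normal 0.3750 -0.8750 0.3062
    outer loop
      vertex 7.0 0.0 0.0
      vertex 11.9 2.1 0.0
      vertex 7.0 7.0 20.0
    endloop
  endfacet
  facet normal 0.8750 -0.3750 0.3062
    outer loop
      vertex 11.9 2.1 0.0
      vertex 14.0 7.0 0.0
      vertex 7.0 7.0 20.0
    endloop
  endfacet
endsolid part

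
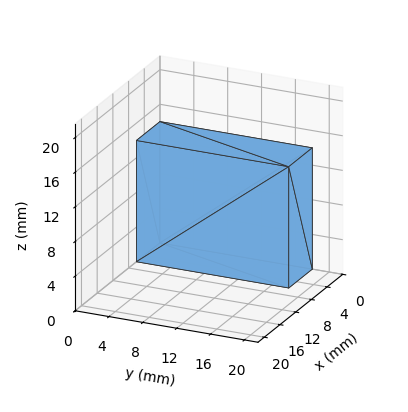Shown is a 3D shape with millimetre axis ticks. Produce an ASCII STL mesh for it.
Reading the render: the shape is a rectangular box, roughly 6 × 18 mm footprint and 14 mm tall (dimensions read to the nearest mm from the axis ticks). For the STL, each face is triangulated and given an outward normal.

solid part
  facet normal 0.0000 0.0000 -1.0000
    outer loop
      vertex 6.0 18.0 0.0
      vertex 6.0 0.0 0.0
      vertex 0.0 0.0 0.0
    endloop
  endfacet
  facet normal 0.0000 0.0000 -1.0000
    outer loop
      vertex 0.0 18.0 0.0
      vertex 6.0 18.0 0.0
      vertex 0.0 0.0 0.0
    endloop
  endfacet
  facet normal 0.0000 0.0000 1.0000
    outer loop
      vertex 0.0 0.0 14.0
      vertex 6.0 0.0 14.0
      vertex 6.0 18.0 14.0
    endloop
  endfacet
  facet normal 0.0000 0.0000 1.0000
    outer loop
      vertex 0.0 0.0 14.0
      vertex 6.0 18.0 14.0
      vertex 0.0 18.0 14.0
    endloop
  endfacet
  facet normal 0.0000 -1.0000 0.0000
    outer loop
      vertex 0.0 0.0 0.0
      vertex 6.0 0.0 0.0
      vertex 6.0 0.0 14.0
    endloop
  endfacet
  facet normal 0.0000 -1.0000 0.0000
    outer loop
      vertex 0.0 0.0 0.0
      vertex 6.0 0.0 14.0
      vertex 0.0 0.0 14.0
    endloop
  endfacet
  facet normal 0.0000 1.0000 0.0000
    outer loop
      vertex 6.0 18.0 14.0
      vertex 6.0 18.0 0.0
      vertex 0.0 18.0 0.0
    endloop
  endfacet
  facet normal 0.0000 1.0000 0.0000
    outer loop
      vertex 0.0 18.0 14.0
      vertex 6.0 18.0 14.0
      vertex 0.0 18.0 0.0
    endloop
  endfacet
  facet normal -1.0000 0.0000 0.0000
    outer loop
      vertex 0.0 18.0 14.0
      vertex 0.0 18.0 0.0
      vertex 0.0 0.0 0.0
    endloop
  endfacet
  facet normal -1.0000 0.0000 0.0000
    outer loop
      vertex 0.0 0.0 14.0
      vertex 0.0 18.0 14.0
      vertex 0.0 0.0 0.0
    endloop
  endfacet
  facet normal 1.0000 0.0000 0.0000
    outer loop
      vertex 6.0 0.0 0.0
      vertex 6.0 18.0 0.0
      vertex 6.0 18.0 14.0
    endloop
  endfacet
  facet normal 1.0000 0.0000 0.0000
    outer loop
      vertex 6.0 0.0 0.0
      vertex 6.0 18.0 14.0
      vertex 6.0 0.0 14.0
    endloop
  endfacet
endsolid part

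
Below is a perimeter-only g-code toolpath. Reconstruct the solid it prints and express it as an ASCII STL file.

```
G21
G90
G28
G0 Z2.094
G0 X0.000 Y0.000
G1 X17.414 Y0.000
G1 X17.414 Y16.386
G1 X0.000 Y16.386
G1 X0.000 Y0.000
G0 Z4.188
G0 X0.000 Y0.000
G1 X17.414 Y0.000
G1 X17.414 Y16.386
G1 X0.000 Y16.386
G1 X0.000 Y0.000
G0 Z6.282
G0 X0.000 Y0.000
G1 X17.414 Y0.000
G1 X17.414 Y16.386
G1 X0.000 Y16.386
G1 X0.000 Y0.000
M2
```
solid part
  facet normal 0.0000 0.0000 -1.0000
    outer loop
      vertex 17.414 16.386 0.000
      vertex 17.414 0.000 0.000
      vertex 0.000 0.000 0.000
    endloop
  endfacet
  facet normal 0.0000 0.0000 -1.0000
    outer loop
      vertex 0.000 16.386 0.000
      vertex 17.414 16.386 0.000
      vertex 0.000 0.000 0.000
    endloop
  endfacet
  facet normal 0.0000 0.0000 1.0000
    outer loop
      vertex 0.000 0.000 6.282
      vertex 17.414 0.000 6.282
      vertex 17.414 16.386 6.282
    endloop
  endfacet
  facet normal 0.0000 0.0000 1.0000
    outer loop
      vertex 0.000 0.000 6.282
      vertex 17.414 16.386 6.282
      vertex 0.000 16.386 6.282
    endloop
  endfacet
  facet normal 0.0000 -1.0000 0.0000
    outer loop
      vertex 0.000 0.000 0.000
      vertex 17.414 0.000 0.000
      vertex 17.414 0.000 6.282
    endloop
  endfacet
  facet normal 0.0000 -1.0000 0.0000
    outer loop
      vertex 0.000 0.000 0.000
      vertex 17.414 0.000 6.282
      vertex 0.000 0.000 6.282
    endloop
  endfacet
  facet normal 0.0000 1.0000 0.0000
    outer loop
      vertex 17.414 16.386 6.282
      vertex 17.414 16.386 0.000
      vertex 0.000 16.386 0.000
    endloop
  endfacet
  facet normal 0.0000 1.0000 0.0000
    outer loop
      vertex 0.000 16.386 6.282
      vertex 17.414 16.386 6.282
      vertex 0.000 16.386 0.000
    endloop
  endfacet
  facet normal -1.0000 0.0000 0.0000
    outer loop
      vertex 0.000 16.386 6.282
      vertex 0.000 16.386 0.000
      vertex 0.000 0.000 0.000
    endloop
  endfacet
  facet normal -1.0000 0.0000 0.0000
    outer loop
      vertex 0.000 0.000 6.282
      vertex 0.000 16.386 6.282
      vertex 0.000 0.000 0.000
    endloop
  endfacet
  facet normal 1.0000 0.0000 0.0000
    outer loop
      vertex 17.414 0.000 0.000
      vertex 17.414 16.386 0.000
      vertex 17.414 16.386 6.282
    endloop
  endfacet
  facet normal 1.0000 0.0000 0.0000
    outer loop
      vertex 17.414 0.000 0.000
      vertex 17.414 16.386 6.282
      vertex 17.414 0.000 6.282
    endloop
  endfacet
endsolid part

The G0 Z moves step by Δz≈2.094 mm. Every layer's G1 loop is the same polygon, so the solid is a straight extrusion of it from z=0 to z≈6.28. Closing with flat bottom and top caps and triangulating gives 12 facets — a rectangular box, roughly 17.4 × 16.4 mm footprint and 6.28 mm tall.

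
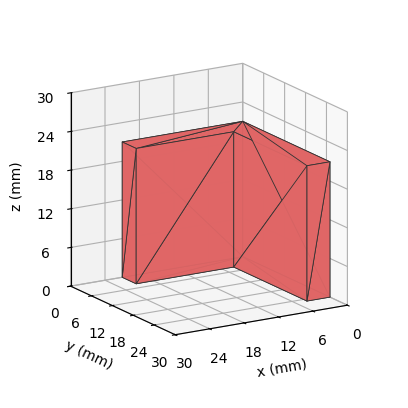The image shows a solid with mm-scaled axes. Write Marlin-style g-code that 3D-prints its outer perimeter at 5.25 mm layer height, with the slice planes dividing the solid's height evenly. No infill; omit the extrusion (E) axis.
Reading the render: the shape is an L-shaped prism: outer 21 × 25 mm, arm thicknesses ≈ 4 mm (horizontal) and 4 mm (vertical), extruded 21 mm in z (dimensions read to the nearest mm from the axis ticks). For the g-code, the solid's height is divided into equal slices at the stated Δz and each level perimeter traced with G1 moves after a G0 lift.

; perimeter-only toolpath
G21 ; units = mm
G90 ; absolute positioning
G28 ; home
; layer 1
G0 Z5.25
G0 X0.00 Y0.00
G1 X21.00 Y0.00
G1 X21.00 Y4.00
G1 X4.00 Y4.00
G1 X4.00 Y25.00
G1 X0.00 Y25.00
G1 X0.00 Y0.00
; layer 2
G0 Z10.50
G0 X0.00 Y0.00
G1 X21.00 Y0.00
G1 X21.00 Y4.00
G1 X4.00 Y4.00
G1 X4.00 Y25.00
G1 X0.00 Y25.00
G1 X0.00 Y0.00
; layer 3
G0 Z15.75
G0 X0.00 Y0.00
G1 X21.00 Y0.00
G1 X21.00 Y4.00
G1 X4.00 Y4.00
G1 X4.00 Y25.00
G1 X0.00 Y25.00
G1 X0.00 Y0.00
; layer 4
G0 Z21.00
G0 X0.00 Y0.00
G1 X21.00 Y0.00
G1 X21.00 Y4.00
G1 X4.00 Y4.00
G1 X4.00 Y25.00
G1 X0.00 Y25.00
G1 X0.00 Y0.00
M2 ; end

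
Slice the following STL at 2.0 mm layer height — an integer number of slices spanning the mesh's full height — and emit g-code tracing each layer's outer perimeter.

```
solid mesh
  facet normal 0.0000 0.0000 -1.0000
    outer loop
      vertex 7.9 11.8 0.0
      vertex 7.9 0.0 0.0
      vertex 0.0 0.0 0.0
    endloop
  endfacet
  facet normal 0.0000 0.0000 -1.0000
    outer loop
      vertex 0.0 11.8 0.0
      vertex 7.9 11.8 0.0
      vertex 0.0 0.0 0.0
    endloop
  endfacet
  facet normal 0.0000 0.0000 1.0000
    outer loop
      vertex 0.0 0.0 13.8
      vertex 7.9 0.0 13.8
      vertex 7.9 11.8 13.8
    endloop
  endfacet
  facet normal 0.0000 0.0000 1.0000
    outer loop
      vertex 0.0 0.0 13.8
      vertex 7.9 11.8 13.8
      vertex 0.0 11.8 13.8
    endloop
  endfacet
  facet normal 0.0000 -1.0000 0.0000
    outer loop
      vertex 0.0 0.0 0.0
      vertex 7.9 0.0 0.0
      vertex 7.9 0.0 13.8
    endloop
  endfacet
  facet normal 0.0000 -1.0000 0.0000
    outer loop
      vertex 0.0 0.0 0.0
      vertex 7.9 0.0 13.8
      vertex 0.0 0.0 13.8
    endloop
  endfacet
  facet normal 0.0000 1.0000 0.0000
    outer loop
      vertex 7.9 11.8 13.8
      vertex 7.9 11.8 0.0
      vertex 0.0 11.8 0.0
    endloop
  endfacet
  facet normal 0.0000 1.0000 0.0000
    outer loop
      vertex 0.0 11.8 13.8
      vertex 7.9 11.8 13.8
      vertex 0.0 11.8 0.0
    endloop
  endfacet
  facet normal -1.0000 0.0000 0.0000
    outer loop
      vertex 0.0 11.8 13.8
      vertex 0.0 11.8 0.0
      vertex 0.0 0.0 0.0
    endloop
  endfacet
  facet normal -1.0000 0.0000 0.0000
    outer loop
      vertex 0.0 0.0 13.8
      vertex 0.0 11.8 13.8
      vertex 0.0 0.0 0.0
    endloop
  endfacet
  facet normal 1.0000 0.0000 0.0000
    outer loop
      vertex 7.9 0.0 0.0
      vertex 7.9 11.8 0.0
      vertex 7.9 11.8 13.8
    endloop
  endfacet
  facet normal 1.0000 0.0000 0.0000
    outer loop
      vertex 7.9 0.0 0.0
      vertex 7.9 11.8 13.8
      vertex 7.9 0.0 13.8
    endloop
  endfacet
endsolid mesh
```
; perimeter-only toolpath
G21 ; units = mm
G90 ; absolute positioning
G28 ; home
; layer 1
G0 Z2.0
G0 X0.0 Y0.0
G1 X7.9 Y0.0
G1 X7.9 Y11.8
G1 X0.0 Y11.8
G1 X0.0 Y0.0
; layer 2
G0 Z3.9
G0 X0.0 Y0.0
G1 X7.9 Y0.0
G1 X7.9 Y11.8
G1 X0.0 Y11.8
G1 X0.0 Y0.0
; layer 3
G0 Z5.9
G0 X0.0 Y0.0
G1 X7.9 Y0.0
G1 X7.9 Y11.8
G1 X0.0 Y11.8
G1 X0.0 Y0.0
; layer 4
G0 Z7.9
G0 X0.0 Y0.0
G1 X7.9 Y0.0
G1 X7.9 Y11.8
G1 X0.0 Y11.8
G1 X0.0 Y0.0
; layer 5
G0 Z9.9
G0 X0.0 Y0.0
G1 X7.9 Y0.0
G1 X7.9 Y11.8
G1 X0.0 Y11.8
G1 X0.0 Y0.0
; layer 6
G0 Z11.8
G0 X0.0 Y0.0
G1 X7.9 Y0.0
G1 X7.9 Y11.8
G1 X0.0 Y11.8
G1 X0.0 Y0.0
; layer 7
G0 Z13.8
G0 X0.0 Y0.0
G1 X7.9 Y0.0
G1 X7.9 Y11.8
G1 X0.0 Y11.8
G1 X0.0 Y0.0
M2 ; end

The solid is a rectangular box, roughly 7.9 × 11.8 mm footprint and 13.8 mm tall. Slicing at Δz = 2.0 mm — 7 equal slices spanning the solid's height, so layer i sits at z = i·h/7 — gives 7 non-empty perimeters. Each is a 4-segment closed polygon; G0 lifts to the layer z and rapids to the start vertex, then G1 traces the edges.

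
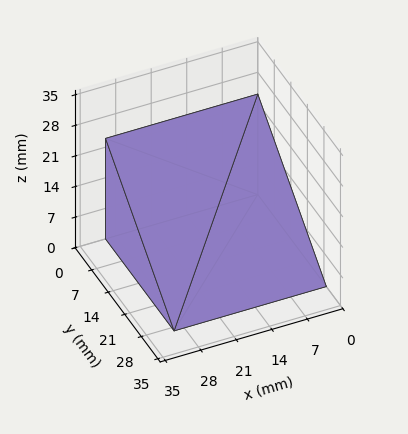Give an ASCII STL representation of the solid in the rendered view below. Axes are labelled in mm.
Reading the render: the shape is a wedge (ramp): 30 × 29 mm base, rising to 23 mm along the y=0 edge and sloping linearly to z=0 at y=29 (dimensions read to the nearest mm from the axis ticks). For the STL, each face is triangulated and given an outward normal.

solid part
  facet normal 0.0000 0.0000 -1.0000
    outer loop
      vertex 30.0 29.0 0.0
      vertex 30.0 0.0 0.0
      vertex 0.0 0.0 0.0
    endloop
  endfacet
  facet normal 0.0000 0.0000 -1.0000
    outer loop
      vertex 0.0 29.0 0.0
      vertex 30.0 29.0 0.0
      vertex 0.0 0.0 0.0
    endloop
  endfacet
  facet normal 0.0000 -1.0000 0.0000
    outer loop
      vertex 0.0 0.0 0.0
      vertex 30.0 0.0 0.0
      vertex 30.0 0.0 23.0
    endloop
  endfacet
  facet normal 0.0000 -1.0000 0.0000
    outer loop
      vertex 0.0 0.0 0.0
      vertex 30.0 0.0 23.0
      vertex 0.0 0.0 23.0
    endloop
  endfacet
  facet normal 0.0000 0.6214 0.7835
    outer loop
      vertex 0.0 0.0 23.0
      vertex 30.0 0.0 23.0
      vertex 30.0 29.0 0.0
    endloop
  endfacet
  facet normal 0.0000 0.6214 0.7835
    outer loop
      vertex 0.0 0.0 23.0
      vertex 30.0 29.0 0.0
      vertex 0.0 29.0 0.0
    endloop
  endfacet
  facet normal -1.0000 0.0000 0.0000
    outer loop
      vertex 0.0 0.0 23.0
      vertex 0.0 29.0 0.0
      vertex 0.0 0.0 0.0
    endloop
  endfacet
  facet normal 1.0000 0.0000 0.0000
    outer loop
      vertex 30.0 0.0 0.0
      vertex 30.0 29.0 0.0
      vertex 30.0 0.0 23.0
    endloop
  endfacet
endsolid part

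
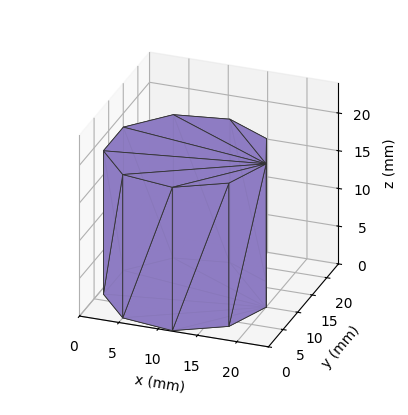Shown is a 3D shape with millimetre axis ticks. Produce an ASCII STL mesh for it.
Reading the render: the shape is a regular 9-sided prism (a cylinder approximated with 9 flat sides), circumscribed radius ≈ 10 mm, height ≈ 19 mm (dimensions read to the nearest mm from the axis ticks). For the STL, each face is triangulated and given an outward normal.

solid part
  facet normal 0.0000 0.0000 -1.0000
    outer loop
      vertex 11.74 19.85 0.00
      vertex 17.66 16.43 0.00
      vertex 20.00 10.00 0.00
    endloop
  endfacet
  facet normal 0.0000 0.0000 -1.0000
    outer loop
      vertex 5.00 18.66 0.00
      vertex 11.74 19.85 0.00
      vertex 20.00 10.00 0.00
    endloop
  endfacet
  facet normal 0.0000 0.0000 -1.0000
    outer loop
      vertex 0.60 13.42 0.00
      vertex 5.00 18.66 0.00
      vertex 20.00 10.00 0.00
    endloop
  endfacet
  facet normal 0.0000 0.0000 -1.0000
    outer loop
      vertex 0.60 6.58 0.00
      vertex 0.60 13.42 0.00
      vertex 20.00 10.00 0.00
    endloop
  endfacet
  facet normal 0.0000 0.0000 -1.0000
    outer loop
      vertex 5.00 1.34 0.00
      vertex 0.60 6.58 0.00
      vertex 20.00 10.00 0.00
    endloop
  endfacet
  facet normal 0.0000 0.0000 -1.0000
    outer loop
      vertex 11.74 0.15 0.00
      vertex 5.00 1.34 0.00
      vertex 20.00 10.00 0.00
    endloop
  endfacet
  facet normal 0.0000 0.0000 -1.0000
    outer loop
      vertex 17.66 3.57 0.00
      vertex 11.74 0.15 0.00
      vertex 20.00 10.00 0.00
    endloop
  endfacet
  facet normal 0.0000 0.0000 1.0000
    outer loop
      vertex 20.00 10.00 19.00
      vertex 17.66 16.43 19.00
      vertex 11.74 19.85 19.00
    endloop
  endfacet
  facet normal 0.0000 0.0000 1.0000
    outer loop
      vertex 20.00 10.00 19.00
      vertex 11.74 19.85 19.00
      vertex 5.00 18.66 19.00
    endloop
  endfacet
  facet normal 0.0000 0.0000 1.0000
    outer loop
      vertex 20.00 10.00 19.00
      vertex 5.00 18.66 19.00
      vertex 0.60 13.42 19.00
    endloop
  endfacet
  facet normal 0.0000 0.0000 1.0000
    outer loop
      vertex 20.00 10.00 19.00
      vertex 0.60 13.42 19.00
      vertex 0.60 6.58 19.00
    endloop
  endfacet
  facet normal 0.0000 0.0000 1.0000
    outer loop
      vertex 20.00 10.00 19.00
      vertex 0.60 6.58 19.00
      vertex 5.00 1.34 19.00
    endloop
  endfacet
  facet normal 0.0000 0.0000 1.0000
    outer loop
      vertex 20.00 10.00 19.00
      vertex 5.00 1.34 19.00
      vertex 11.74 0.15 19.00
    endloop
  endfacet
  facet normal 0.0000 0.0000 1.0000
    outer loop
      vertex 20.00 10.00 19.00
      vertex 11.74 0.15 19.00
      vertex 17.66 3.57 19.00
    endloop
  endfacet
  facet normal 0.9397 0.3420 0.0000
    outer loop
      vertex 20.00 10.00 0.00
      vertex 17.66 16.43 0.00
      vertex 17.66 16.43 19.00
    endloop
  endfacet
  facet normal 0.9397 0.3420 0.0000
    outer loop
      vertex 20.00 10.00 0.00
      vertex 17.66 16.43 19.00
      vertex 20.00 10.00 19.00
    endloop
  endfacet
  facet normal 0.5002 0.8659 0.0000
    outer loop
      vertex 17.66 16.43 0.00
      vertex 11.74 19.85 0.00
      vertex 11.74 19.85 19.00
    endloop
  endfacet
  facet normal 0.5002 0.8659 0.0000
    outer loop
      vertex 17.66 16.43 0.00
      vertex 11.74 19.85 19.00
      vertex 17.66 16.43 19.00
    endloop
  endfacet
  facet normal -0.1739 0.9848 0.0000
    outer loop
      vertex 11.74 19.85 0.00
      vertex 5.00 18.66 0.00
      vertex 5.00 18.66 19.00
    endloop
  endfacet
  facet normal -0.1739 0.9848 0.0000
    outer loop
      vertex 11.74 19.85 0.00
      vertex 5.00 18.66 19.00
      vertex 11.74 19.85 19.00
    endloop
  endfacet
  facet normal -0.7658 0.6431 0.0000
    outer loop
      vertex 5.00 18.66 0.00
      vertex 0.60 13.42 0.00
      vertex 0.60 13.42 19.00
    endloop
  endfacet
  facet normal -0.7658 0.6431 0.0000
    outer loop
      vertex 5.00 18.66 0.00
      vertex 0.60 13.42 19.00
      vertex 5.00 18.66 19.00
    endloop
  endfacet
  facet normal -1.0000 0.0000 0.0000
    outer loop
      vertex 0.60 13.42 0.00
      vertex 0.60 6.58 0.00
      vertex 0.60 6.58 19.00
    endloop
  endfacet
  facet normal -1.0000 0.0000 0.0000
    outer loop
      vertex 0.60 13.42 0.00
      vertex 0.60 6.58 19.00
      vertex 0.60 13.42 19.00
    endloop
  endfacet
  facet normal -0.7658 -0.6431 0.0000
    outer loop
      vertex 0.60 6.58 0.00
      vertex 5.00 1.34 0.00
      vertex 5.00 1.34 19.00
    endloop
  endfacet
  facet normal -0.7658 -0.6431 0.0000
    outer loop
      vertex 0.60 6.58 0.00
      vertex 5.00 1.34 19.00
      vertex 0.60 6.58 19.00
    endloop
  endfacet
  facet normal -0.1739 -0.9848 0.0000
    outer loop
      vertex 5.00 1.34 0.00
      vertex 11.74 0.15 0.00
      vertex 11.74 0.15 19.00
    endloop
  endfacet
  facet normal -0.1739 -0.9848 0.0000
    outer loop
      vertex 5.00 1.34 0.00
      vertex 11.74 0.15 19.00
      vertex 5.00 1.34 19.00
    endloop
  endfacet
  facet normal 0.5002 -0.8659 0.0000
    outer loop
      vertex 11.74 0.15 0.00
      vertex 17.66 3.57 0.00
      vertex 17.66 3.57 19.00
    endloop
  endfacet
  facet normal 0.5002 -0.8659 0.0000
    outer loop
      vertex 11.74 0.15 0.00
      vertex 17.66 3.57 19.00
      vertex 11.74 0.15 19.00
    endloop
  endfacet
  facet normal 0.9397 -0.3420 0.0000
    outer loop
      vertex 17.66 3.57 0.00
      vertex 20.00 10.00 0.00
      vertex 20.00 10.00 19.00
    endloop
  endfacet
  facet normal 0.9397 -0.3420 0.0000
    outer loop
      vertex 17.66 3.57 0.00
      vertex 20.00 10.00 19.00
      vertex 17.66 3.57 19.00
    endloop
  endfacet
endsolid part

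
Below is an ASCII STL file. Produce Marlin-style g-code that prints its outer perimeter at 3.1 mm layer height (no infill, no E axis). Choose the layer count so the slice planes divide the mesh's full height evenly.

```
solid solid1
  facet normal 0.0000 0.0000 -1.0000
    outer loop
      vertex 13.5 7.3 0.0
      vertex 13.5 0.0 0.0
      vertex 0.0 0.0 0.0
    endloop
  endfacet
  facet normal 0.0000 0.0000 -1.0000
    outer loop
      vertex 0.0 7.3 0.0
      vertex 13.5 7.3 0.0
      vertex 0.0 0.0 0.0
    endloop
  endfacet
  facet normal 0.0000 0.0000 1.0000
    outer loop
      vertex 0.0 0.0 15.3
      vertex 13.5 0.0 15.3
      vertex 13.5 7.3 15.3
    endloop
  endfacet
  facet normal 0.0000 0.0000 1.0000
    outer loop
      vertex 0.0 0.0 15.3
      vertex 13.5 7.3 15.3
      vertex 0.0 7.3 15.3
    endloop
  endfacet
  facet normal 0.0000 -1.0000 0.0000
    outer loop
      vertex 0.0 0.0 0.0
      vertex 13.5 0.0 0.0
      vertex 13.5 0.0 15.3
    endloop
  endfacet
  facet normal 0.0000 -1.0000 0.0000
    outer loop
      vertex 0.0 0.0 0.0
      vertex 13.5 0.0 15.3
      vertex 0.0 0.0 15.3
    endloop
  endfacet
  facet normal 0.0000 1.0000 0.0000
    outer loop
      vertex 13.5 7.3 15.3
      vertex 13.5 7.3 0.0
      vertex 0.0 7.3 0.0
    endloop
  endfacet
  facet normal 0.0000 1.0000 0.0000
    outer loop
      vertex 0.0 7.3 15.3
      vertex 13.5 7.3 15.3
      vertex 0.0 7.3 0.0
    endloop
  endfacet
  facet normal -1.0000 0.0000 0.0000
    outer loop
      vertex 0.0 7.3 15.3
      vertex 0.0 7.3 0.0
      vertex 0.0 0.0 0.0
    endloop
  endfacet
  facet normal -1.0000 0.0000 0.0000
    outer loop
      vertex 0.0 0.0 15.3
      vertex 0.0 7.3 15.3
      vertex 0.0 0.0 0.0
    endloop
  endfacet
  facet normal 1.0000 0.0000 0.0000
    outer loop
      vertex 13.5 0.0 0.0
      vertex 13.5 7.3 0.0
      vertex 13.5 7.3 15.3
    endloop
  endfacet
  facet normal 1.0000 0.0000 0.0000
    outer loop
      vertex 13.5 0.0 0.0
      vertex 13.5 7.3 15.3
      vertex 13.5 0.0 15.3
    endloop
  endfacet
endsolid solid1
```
; perimeter-only toolpath
G21 ; units = mm
G90 ; absolute positioning
G28 ; home
; layer 1
G0 Z3.1
G0 X0.0 Y0.0
G1 X13.5 Y0.0
G1 X13.5 Y7.3
G1 X0.0 Y7.3
G1 X0.0 Y0.0
; layer 2
G0 Z6.1
G0 X0.0 Y0.0
G1 X13.5 Y0.0
G1 X13.5 Y7.3
G1 X0.0 Y7.3
G1 X0.0 Y0.0
; layer 3
G0 Z9.2
G0 X0.0 Y0.0
G1 X13.5 Y0.0
G1 X13.5 Y7.3
G1 X0.0 Y7.3
G1 X0.0 Y0.0
; layer 4
G0 Z12.2
G0 X0.0 Y0.0
G1 X13.5 Y0.0
G1 X13.5 Y7.3
G1 X0.0 Y7.3
G1 X0.0 Y0.0
; layer 5
G0 Z15.3
G0 X0.0 Y0.0
G1 X13.5 Y0.0
G1 X13.5 Y7.3
G1 X0.0 Y7.3
G1 X0.0 Y0.0
M2 ; end

The solid is a rectangular box, roughly 13.5 × 7.3 mm footprint and 15.3 mm tall. Slicing at Δz = 3.1 mm — 5 equal slices spanning the solid's height, so layer i sits at z = i·h/5 — gives 5 non-empty perimeters. Each is a 4-segment closed polygon; G0 lifts to the layer z and rapids to the start vertex, then G1 traces the edges.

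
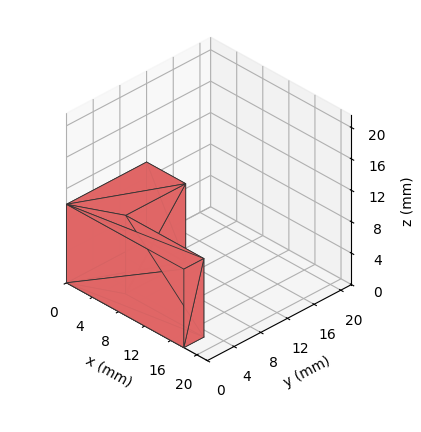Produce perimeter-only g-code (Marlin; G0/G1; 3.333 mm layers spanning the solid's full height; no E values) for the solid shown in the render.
Reading the render: the shape is an L-shaped prism: outer 18 × 12 mm, arm thicknesses ≈ 3 mm (horizontal) and 6 mm (vertical), extruded 10 mm in z (dimensions read to the nearest mm from the axis ticks). For the g-code, the solid's height is divided into equal slices at the stated Δz and each level perimeter traced with G1 moves after a G0 lift.

; perimeter-only toolpath
G21 ; units = mm
G90 ; absolute positioning
G28 ; home
; layer 1
G0 Z3.333
G0 X0.000 Y0.000
G1 X18.000 Y0.000
G1 X18.000 Y3.000
G1 X6.000 Y3.000
G1 X6.000 Y12.000
G1 X0.000 Y12.000
G1 X0.000 Y0.000
; layer 2
G0 Z6.667
G0 X0.000 Y0.000
G1 X18.000 Y0.000
G1 X18.000 Y3.000
G1 X6.000 Y3.000
G1 X6.000 Y12.000
G1 X0.000 Y12.000
G1 X0.000 Y0.000
; layer 3
G0 Z10.000
G0 X0.000 Y0.000
G1 X18.000 Y0.000
G1 X18.000 Y3.000
G1 X6.000 Y3.000
G1 X6.000 Y12.000
G1 X0.000 Y12.000
G1 X0.000 Y0.000
M2 ; end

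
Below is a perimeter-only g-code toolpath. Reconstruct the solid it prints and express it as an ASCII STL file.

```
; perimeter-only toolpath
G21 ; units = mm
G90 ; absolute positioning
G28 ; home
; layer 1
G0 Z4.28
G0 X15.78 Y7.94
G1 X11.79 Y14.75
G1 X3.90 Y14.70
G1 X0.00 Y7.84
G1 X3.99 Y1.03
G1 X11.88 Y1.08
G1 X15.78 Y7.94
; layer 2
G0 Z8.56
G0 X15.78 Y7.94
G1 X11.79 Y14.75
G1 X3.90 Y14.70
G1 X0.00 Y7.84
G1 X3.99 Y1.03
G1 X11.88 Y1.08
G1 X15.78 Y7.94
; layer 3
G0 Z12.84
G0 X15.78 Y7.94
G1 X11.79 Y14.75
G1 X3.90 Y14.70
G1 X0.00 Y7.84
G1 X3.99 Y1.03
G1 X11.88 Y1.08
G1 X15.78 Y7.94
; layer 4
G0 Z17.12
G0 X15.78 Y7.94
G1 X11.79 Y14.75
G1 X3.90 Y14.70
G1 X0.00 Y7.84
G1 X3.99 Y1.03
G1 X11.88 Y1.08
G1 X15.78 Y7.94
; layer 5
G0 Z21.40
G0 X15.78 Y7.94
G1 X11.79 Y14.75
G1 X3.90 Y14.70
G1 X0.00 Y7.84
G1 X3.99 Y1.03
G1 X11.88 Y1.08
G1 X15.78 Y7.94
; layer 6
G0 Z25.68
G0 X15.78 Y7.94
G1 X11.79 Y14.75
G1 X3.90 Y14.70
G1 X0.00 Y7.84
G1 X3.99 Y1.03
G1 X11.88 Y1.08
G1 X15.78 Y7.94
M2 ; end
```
solid part
  facet normal 0.0000 0.0000 -1.0000
    outer loop
      vertex 3.90 14.70 0.00
      vertex 11.79 14.75 0.00
      vertex 15.78 7.94 0.00
    endloop
  endfacet
  facet normal 0.0000 0.0000 -1.0000
    outer loop
      vertex 0.00 7.84 0.00
      vertex 3.90 14.70 0.00
      vertex 15.78 7.94 0.00
    endloop
  endfacet
  facet normal 0.0000 0.0000 -1.0000
    outer loop
      vertex 3.99 1.03 0.00
      vertex 0.00 7.84 0.00
      vertex 15.78 7.94 0.00
    endloop
  endfacet
  facet normal 0.0000 0.0000 -1.0000
    outer loop
      vertex 11.88 1.08 0.00
      vertex 3.99 1.03 0.00
      vertex 15.78 7.94 0.00
    endloop
  endfacet
  facet normal 0.0000 0.0000 1.0000
    outer loop
      vertex 15.78 7.94 25.68
      vertex 11.79 14.75 25.68
      vertex 3.90 14.70 25.68
    endloop
  endfacet
  facet normal 0.0000 0.0000 1.0000
    outer loop
      vertex 15.78 7.94 25.68
      vertex 3.90 14.70 25.68
      vertex 0.00 7.84 25.68
    endloop
  endfacet
  facet normal 0.0000 0.0000 1.0000
    outer loop
      vertex 15.78 7.94 25.68
      vertex 0.00 7.84 25.68
      vertex 3.99 1.03 25.68
    endloop
  endfacet
  facet normal 0.0000 0.0000 1.0000
    outer loop
      vertex 15.78 7.94 25.68
      vertex 3.99 1.03 25.68
      vertex 11.88 1.08 25.68
    endloop
  endfacet
  facet normal 0.8628 0.5055 0.0000
    outer loop
      vertex 15.78 7.94 0.00
      vertex 11.79 14.75 0.00
      vertex 11.79 14.75 25.68
    endloop
  endfacet
  facet normal 0.8628 0.5055 0.0000
    outer loop
      vertex 15.78 7.94 0.00
      vertex 11.79 14.75 25.68
      vertex 15.78 7.94 25.68
    endloop
  endfacet
  facet normal -0.0063 1.0000 0.0000
    outer loop
      vertex 11.79 14.75 0.00
      vertex 3.90 14.70 0.00
      vertex 3.90 14.70 25.68
    endloop
  endfacet
  facet normal -0.0063 1.0000 0.0000
    outer loop
      vertex 11.79 14.75 0.00
      vertex 3.90 14.70 25.68
      vertex 11.79 14.75 25.68
    endloop
  endfacet
  facet normal -0.8693 0.4942 0.0000
    outer loop
      vertex 3.90 14.70 0.00
      vertex 0.00 7.84 0.00
      vertex 0.00 7.84 25.68
    endloop
  endfacet
  facet normal -0.8693 0.4942 0.0000
    outer loop
      vertex 3.90 14.70 0.00
      vertex 0.00 7.84 25.68
      vertex 3.90 14.70 25.68
    endloop
  endfacet
  facet normal -0.8628 -0.5055 0.0000
    outer loop
      vertex 0.00 7.84 0.00
      vertex 3.99 1.03 0.00
      vertex 3.99 1.03 25.68
    endloop
  endfacet
  facet normal -0.8628 -0.5055 0.0000
    outer loop
      vertex 0.00 7.84 0.00
      vertex 3.99 1.03 25.68
      vertex 0.00 7.84 25.68
    endloop
  endfacet
  facet normal 0.0063 -1.0000 0.0000
    outer loop
      vertex 3.99 1.03 0.00
      vertex 11.88 1.08 0.00
      vertex 11.88 1.08 25.68
    endloop
  endfacet
  facet normal 0.0063 -1.0000 0.0000
    outer loop
      vertex 3.99 1.03 0.00
      vertex 11.88 1.08 25.68
      vertex 3.99 1.03 25.68
    endloop
  endfacet
  facet normal 0.8693 -0.4942 0.0000
    outer loop
      vertex 11.88 1.08 0.00
      vertex 15.78 7.94 0.00
      vertex 15.78 7.94 25.68
    endloop
  endfacet
  facet normal 0.8693 -0.4942 0.0000
    outer loop
      vertex 11.88 1.08 0.00
      vertex 15.78 7.94 25.68
      vertex 11.88 1.08 25.68
    endloop
  endfacet
endsolid part

The G0 Z moves step by Δz≈4.28 mm. Every layer's G1 loop is the same polygon, so the solid is a straight extrusion of it from z=0 to z≈25.7. Closing with flat bottom and top caps and triangulating gives 20 facets — a regular 6-sided prism (a cylinder approximated with 6 flat sides), circumscribed radius ≈ 7.89 mm, height ≈ 25.7 mm.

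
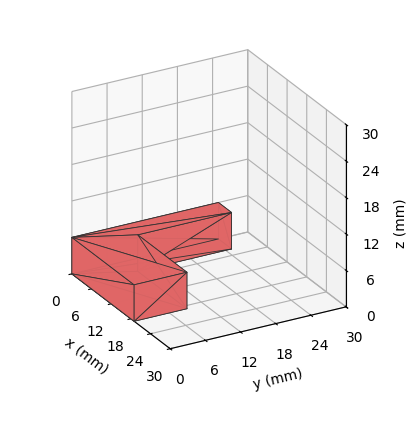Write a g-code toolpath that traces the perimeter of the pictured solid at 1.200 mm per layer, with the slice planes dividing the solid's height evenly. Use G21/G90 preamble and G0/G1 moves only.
Reading the render: the shape is an L-shaped prism: outer 19 × 25 mm, arm thicknesses ≈ 9 mm (horizontal) and 4 mm (vertical), extruded 6 mm in z (dimensions read to the nearest mm from the axis ticks). For the g-code, the solid's height is divided into equal slices at the stated Δz and each level perimeter traced with G1 moves after a G0 lift.

; perimeter-only toolpath
G21 ; units = mm
G90 ; absolute positioning
G28 ; home
; layer 1
G0 Z1.200
G0 X0.000 Y0.000
G1 X19.000 Y0.000
G1 X19.000 Y9.000
G1 X4.000 Y9.000
G1 X4.000 Y25.000
G1 X0.000 Y25.000
G1 X0.000 Y0.000
; layer 2
G0 Z2.400
G0 X0.000 Y0.000
G1 X19.000 Y0.000
G1 X19.000 Y9.000
G1 X4.000 Y9.000
G1 X4.000 Y25.000
G1 X0.000 Y25.000
G1 X0.000 Y0.000
; layer 3
G0 Z3.600
G0 X0.000 Y0.000
G1 X19.000 Y0.000
G1 X19.000 Y9.000
G1 X4.000 Y9.000
G1 X4.000 Y25.000
G1 X0.000 Y25.000
G1 X0.000 Y0.000
; layer 4
G0 Z4.800
G0 X0.000 Y0.000
G1 X19.000 Y0.000
G1 X19.000 Y9.000
G1 X4.000 Y9.000
G1 X4.000 Y25.000
G1 X0.000 Y25.000
G1 X0.000 Y0.000
; layer 5
G0 Z6.000
G0 X0.000 Y0.000
G1 X19.000 Y0.000
G1 X19.000 Y9.000
G1 X4.000 Y9.000
G1 X4.000 Y25.000
G1 X0.000 Y25.000
G1 X0.000 Y0.000
M2 ; end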